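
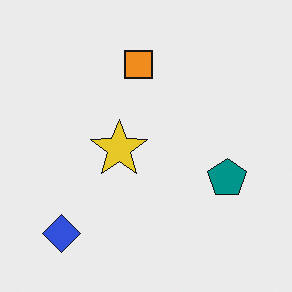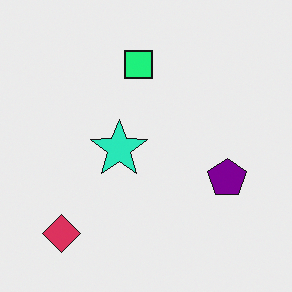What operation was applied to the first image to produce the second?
Hue-shifted through roughly a third of the color wheel.

Every shape's color has rotated by the same amount around the hue wheel — a uniform hue shift.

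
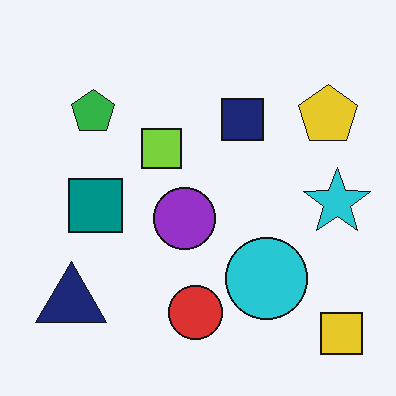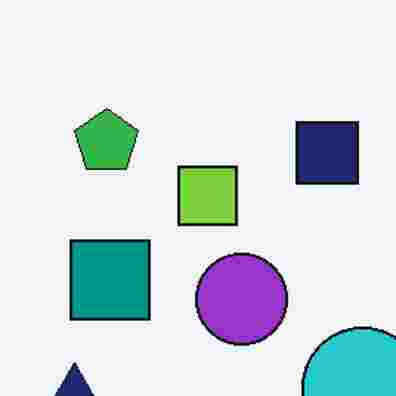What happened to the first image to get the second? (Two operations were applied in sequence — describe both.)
The second image is the first cropped slightly and scaled back up, then heavily JPEG-compressed with obvious blocking artifacts.

The visible shapes are larger and the field of view is narrower; shapes near the original edges may be partly or wholly outside the frame — a crop-and-rescale. Blocky 8×8 compression artifacts appear around shape edges and the flat background shows ringing — characteristic JPEG degradation.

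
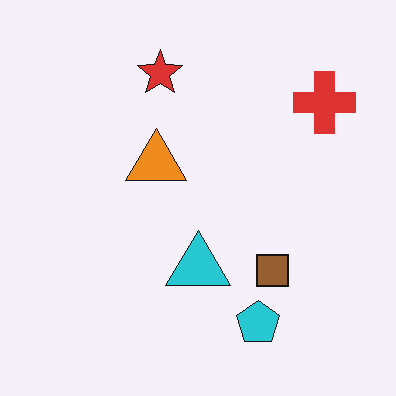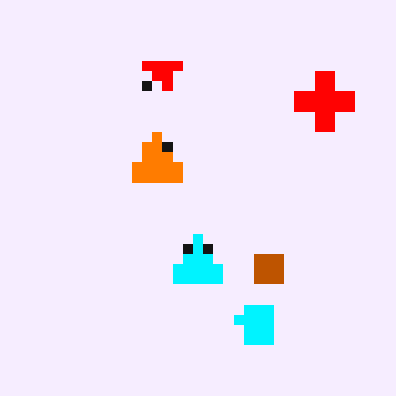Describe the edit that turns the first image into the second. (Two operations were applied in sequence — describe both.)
It was heavily pixelated into large blocks, then heavily oversaturated.

Shapes are reduced to large square blocks; fine edges and outlines are lost — a downscale-then-upscale (mosaic) effect. All colors are more vivid — a global saturation change.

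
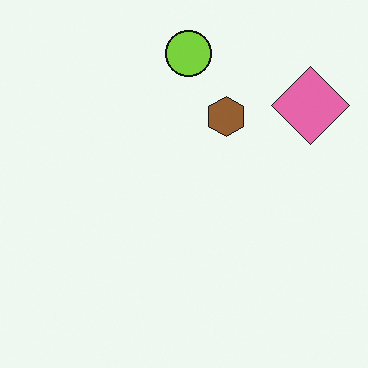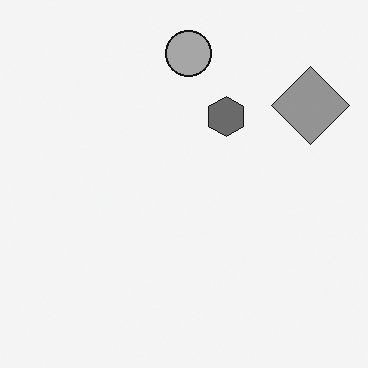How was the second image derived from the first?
The image was converted to grayscale.

All color is removed — every shape is now a shade of grey.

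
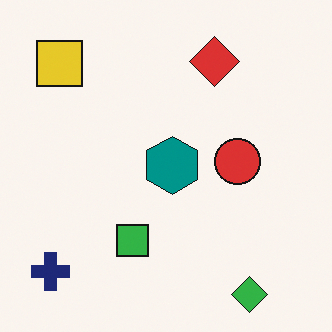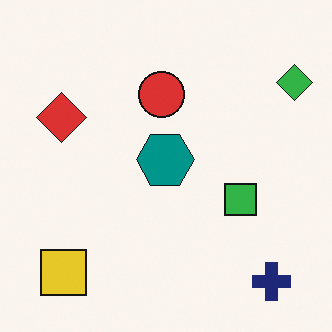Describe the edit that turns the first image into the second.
The second image is the first rotated 90° counter-clockwise.

The navy cross sits in the bottom-left of the first image and the bottom-right of the second — consistent with a whole-image 90° counter-clockwise rotation.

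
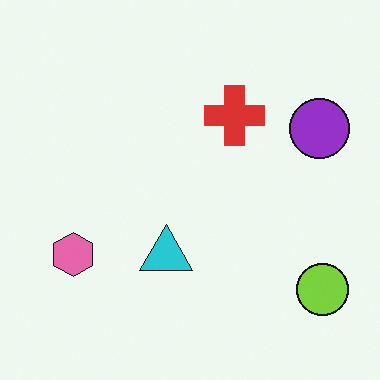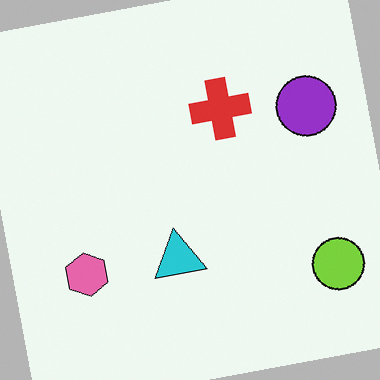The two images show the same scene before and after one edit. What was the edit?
The second image is the first rotated counter-clockwise by a slight angle.

Every shape is tilted by the same angle and the image corners show triangular fill wedges — a whole-image rotation by a non-right angle.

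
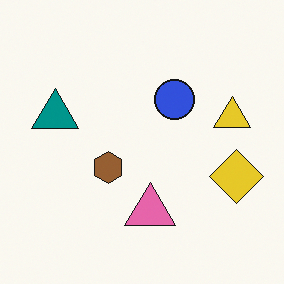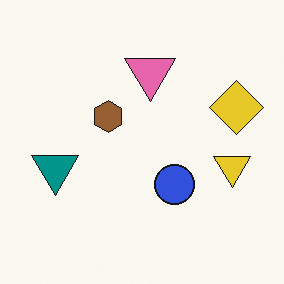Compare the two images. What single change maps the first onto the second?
Flipped vertically (top ↔ bottom).

The pink triangle is in the bottom of the first image and the top of the second — shapes on opposite sides of the horizontal midline have swapped in a mirror flip.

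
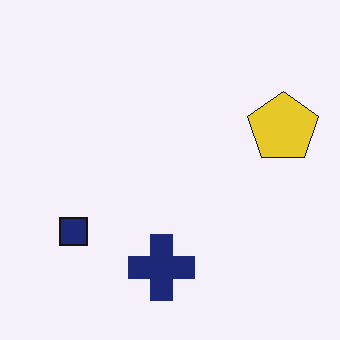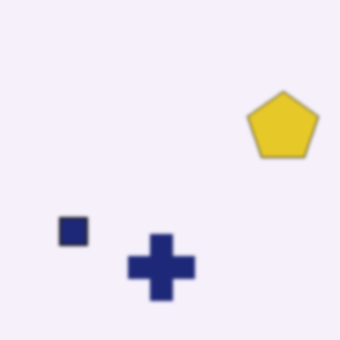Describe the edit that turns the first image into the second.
The image was lightly blurred.

Shape edges and outlines are uniformly softened across the whole image.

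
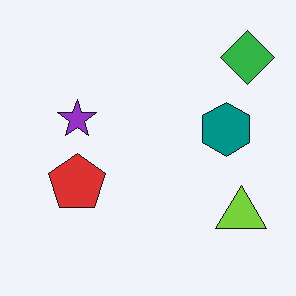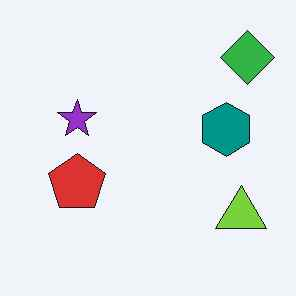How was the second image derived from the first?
Given moderate JPEG compression.

Blocky 8×8 compression artifacts appear around shape edges and the flat background shows ringing — characteristic JPEG degradation.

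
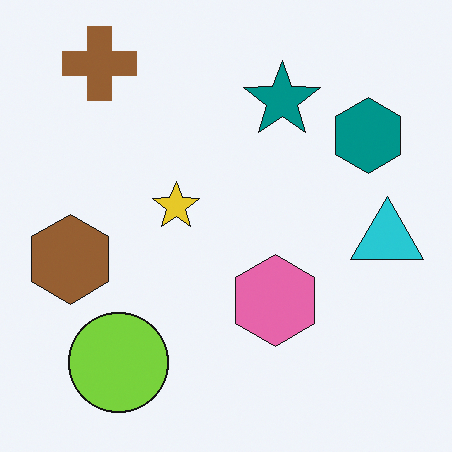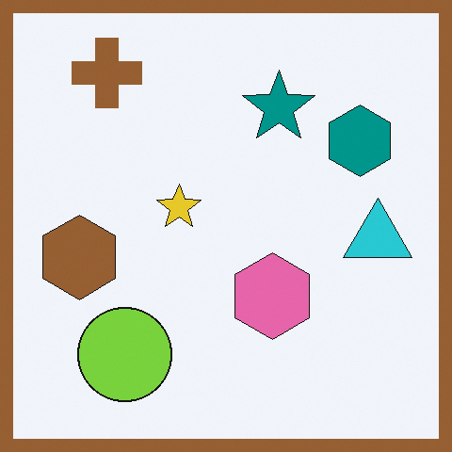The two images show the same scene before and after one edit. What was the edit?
Framed with a brown border.

A solid brown frame runs around the edge of the second image, with the content slightly shrunk inside it.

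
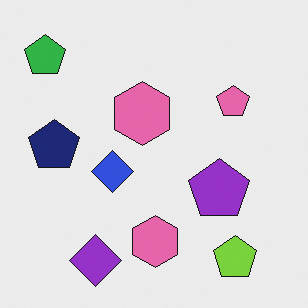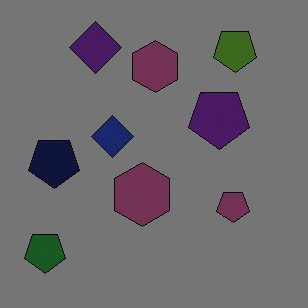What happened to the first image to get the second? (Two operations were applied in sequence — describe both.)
Noticeably darkened, then flipped vertically (top ↔ bottom).

Every pixel — background and shapes alike — is uniformly darkened. The purple diamond is in the bottom-left of the first image and the top-left of the second — shapes on opposite sides of the horizontal midline have swapped in a mirror flip.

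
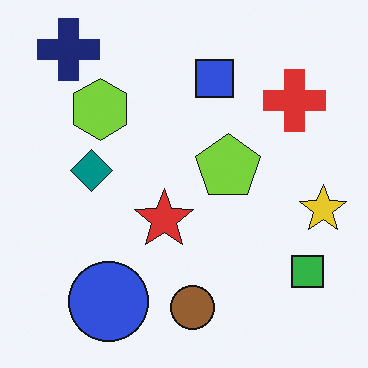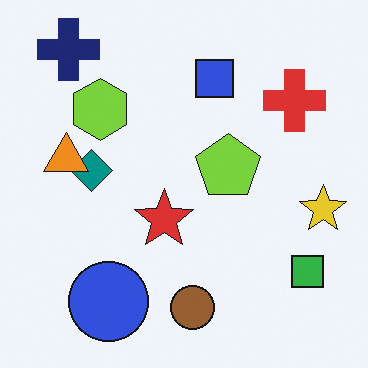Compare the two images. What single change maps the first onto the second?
The transformation is: overlaid with an additional orange triangle.

An orange triangle appears in the second image that is absent from the first.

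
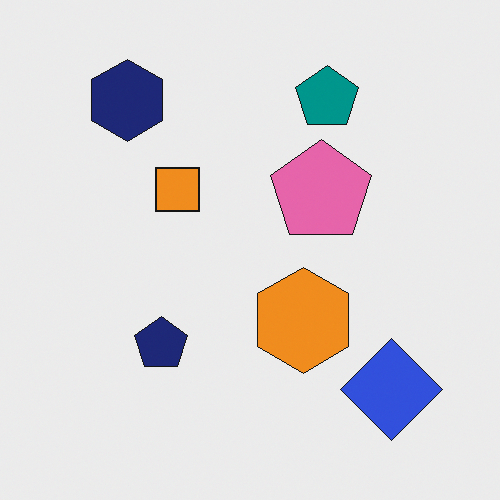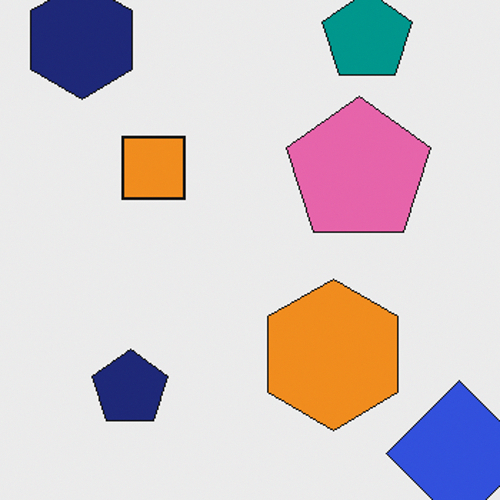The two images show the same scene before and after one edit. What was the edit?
The second image is the first cropped to a modestly smaller region and rescaled.

The visible shapes are larger and the field of view is narrower; shapes near the original edges may be partly or wholly outside the frame — a crop-and-rescale.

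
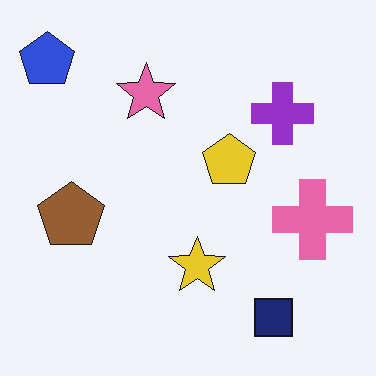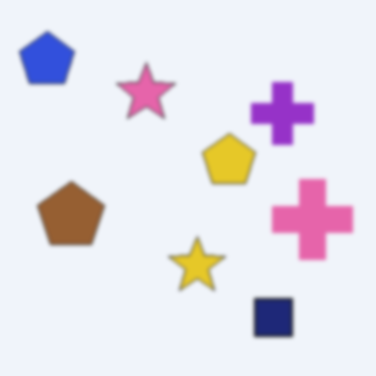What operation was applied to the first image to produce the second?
The second image is the first lightly blurred.

Shape edges and outlines are uniformly softened across the whole image.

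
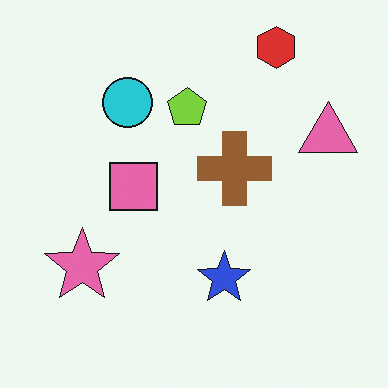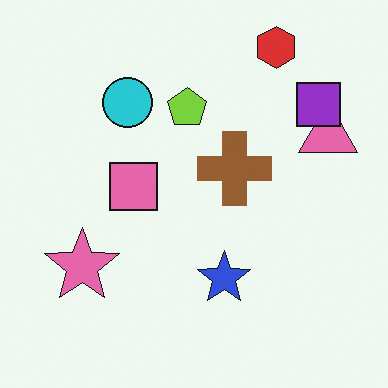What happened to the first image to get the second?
Overlaid with an additional purple square.

A purple square appears in the second image that is absent from the first.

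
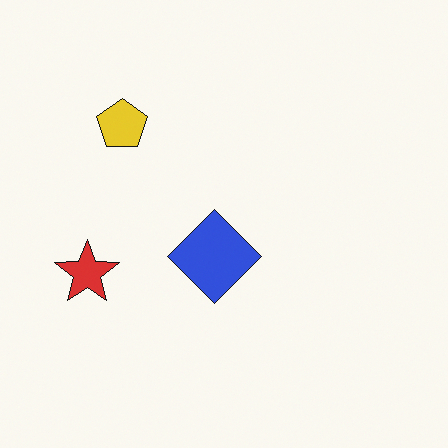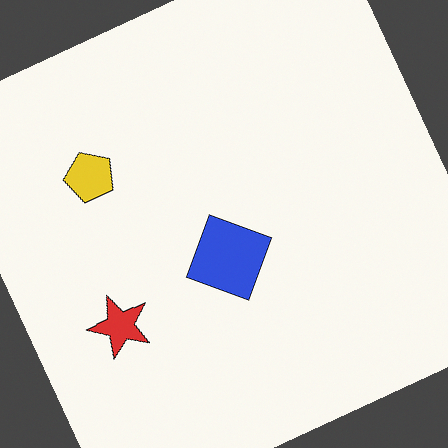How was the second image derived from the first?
This is the original image rotated counter-clockwise by a clearly visible amount.

Every shape is tilted by the same angle and the image corners show triangular fill wedges — a whole-image rotation by a non-right angle.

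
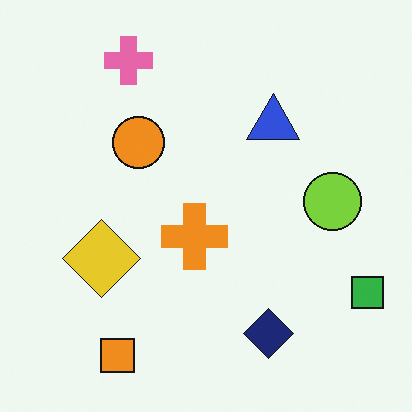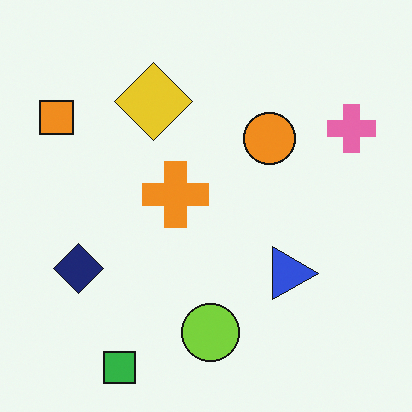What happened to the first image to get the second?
The second image is the first rotated 90° clockwise.

The green square sits in the bottom-right of the first image and the bottom-left of the second — consistent with a whole-image 90° clockwise rotation.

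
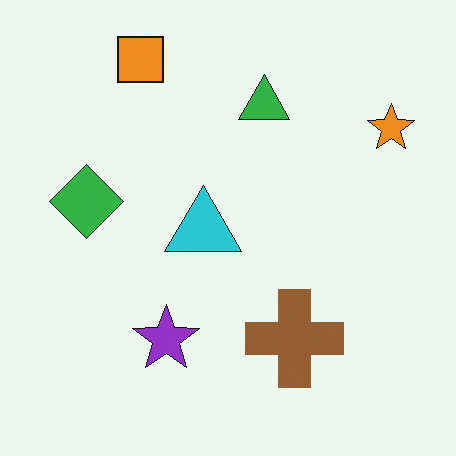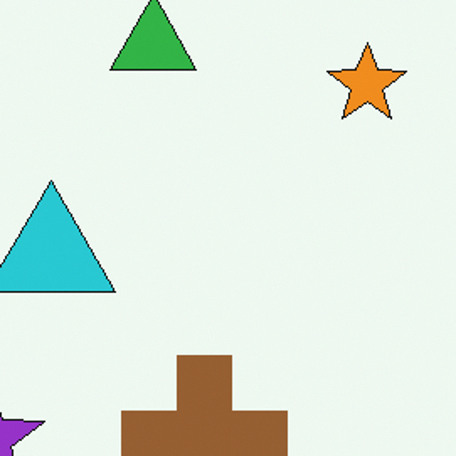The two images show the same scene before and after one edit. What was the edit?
The second image is the first cropped tightly and scaled back up.

The visible shapes are larger and the field of view is narrower; shapes near the original edges may be partly or wholly outside the frame — a crop-and-rescale.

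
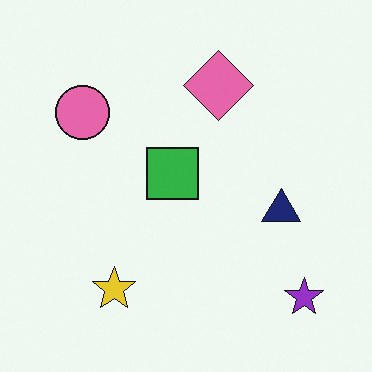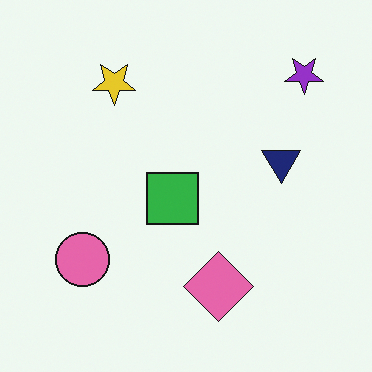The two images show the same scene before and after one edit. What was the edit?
The image was flipped vertically (top ↔ bottom).

The purple star is in the bottom-right of the first image and the top-right of the second — shapes on opposite sides of the horizontal midline have swapped in a mirror flip.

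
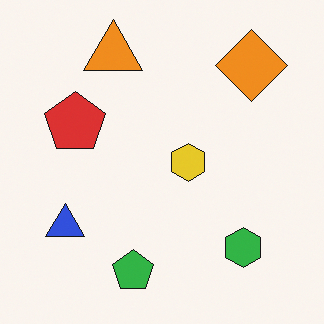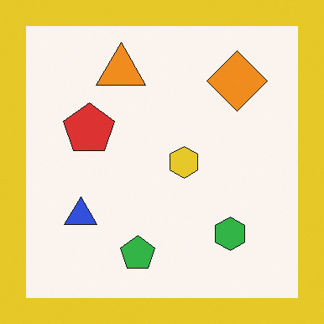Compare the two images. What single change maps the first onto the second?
The image was framed with a yellow border.

A solid yellow frame runs around the edge of the second image, with the content slightly shrunk inside it.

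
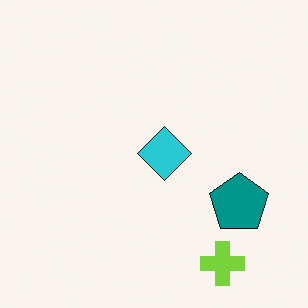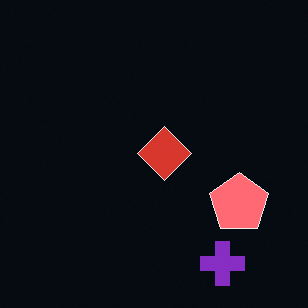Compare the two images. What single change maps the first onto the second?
The second image is the first color-inverted (negative).

The light background has become dark and every shape's color is its complement — a photographic negative.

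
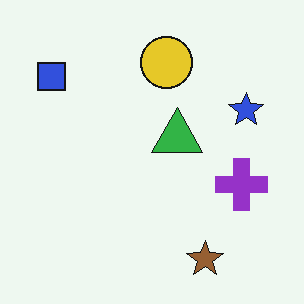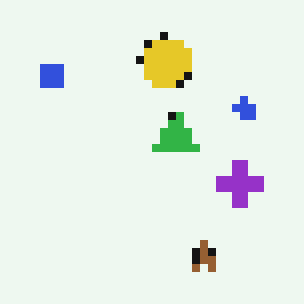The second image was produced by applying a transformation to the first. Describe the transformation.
This is the original image moderately pixelated.

Shapes are reduced to large square blocks; fine edges and outlines are lost — a downscale-then-upscale (mosaic) effect.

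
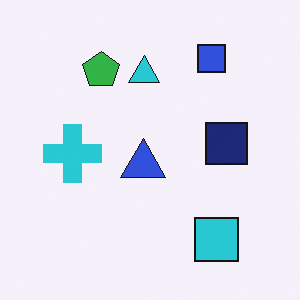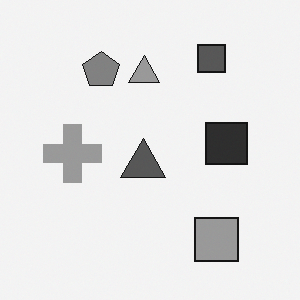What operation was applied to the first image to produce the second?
Converted to grayscale.

All color is removed — every shape is now a shade of grey.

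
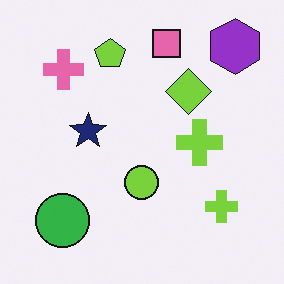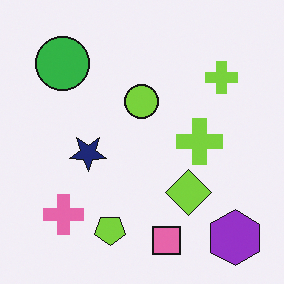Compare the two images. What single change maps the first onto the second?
This is the original image flipped vertically (top ↔ bottom).

The pink square is in the top of the first image and the bottom of the second — shapes on opposite sides of the horizontal midline have swapped in a mirror flip.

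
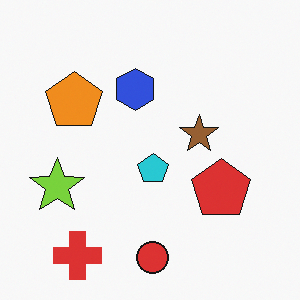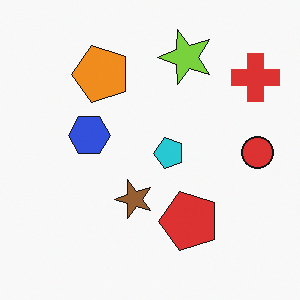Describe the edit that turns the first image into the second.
Transposed (reflected across the top-left ↔ bottom-right diagonal).

Shapes have swapped their row and column positions — what was in the top-right is now in the bottom-left — a diagonal reflection.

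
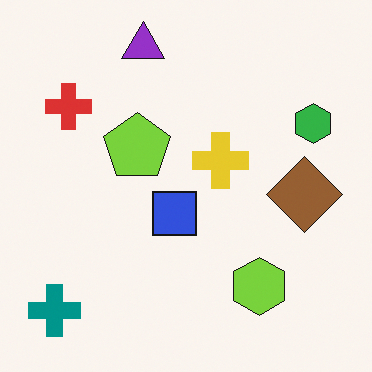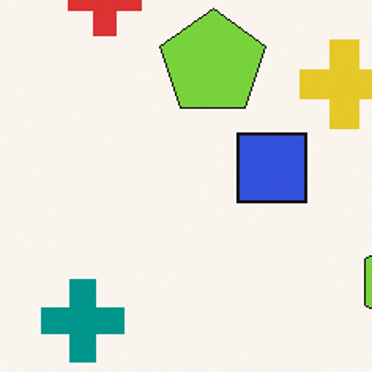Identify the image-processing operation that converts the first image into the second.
This is the original image cropped to a modestly smaller region and rescaled.

The visible shapes are larger and the field of view is narrower; shapes near the original edges may be partly or wholly outside the frame — a crop-and-rescale.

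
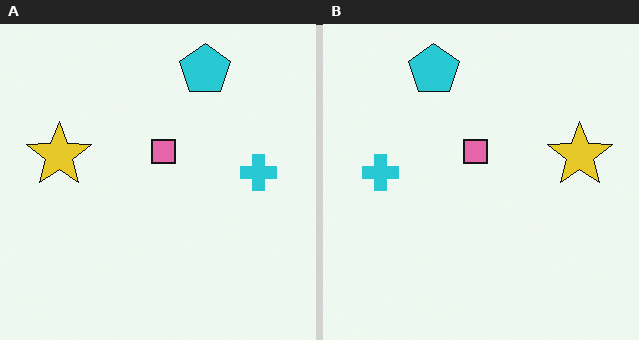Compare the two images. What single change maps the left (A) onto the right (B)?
The transformation is: flipped horizontally (left ↔ right).

The cyan cross is in the right of the left (A) image and the left of the right (B) — shapes on opposite sides of the vertical midline have swapped in a mirror flip.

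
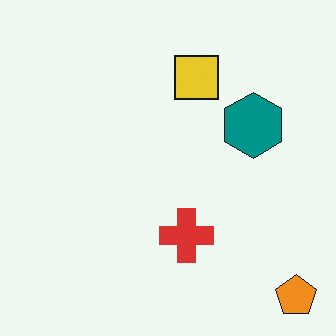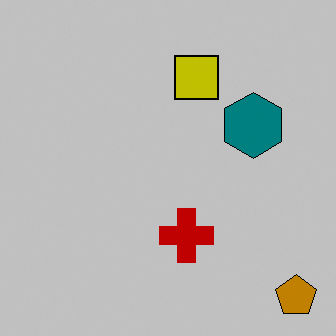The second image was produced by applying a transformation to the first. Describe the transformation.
It was aggressively posterized.

Each flat color has snapped to a coarser quantized level — most visibly, the near-white background has dropped to a flat grey.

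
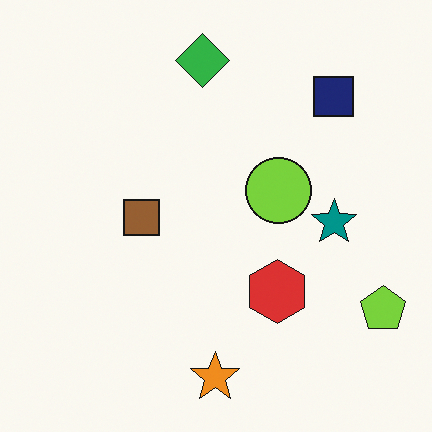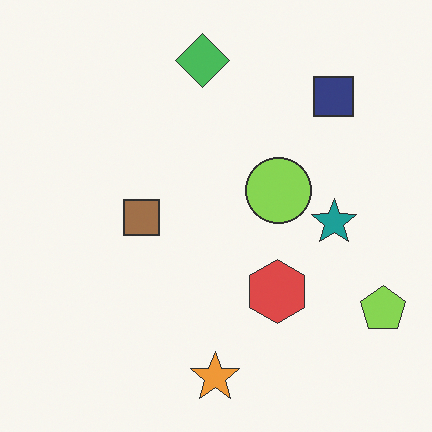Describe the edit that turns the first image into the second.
The transformation is: given slightly reduced contrast.

Tones are pushed toward mid-grey across the whole image — a global contrast change.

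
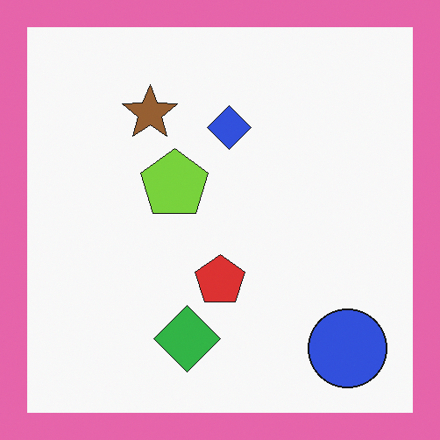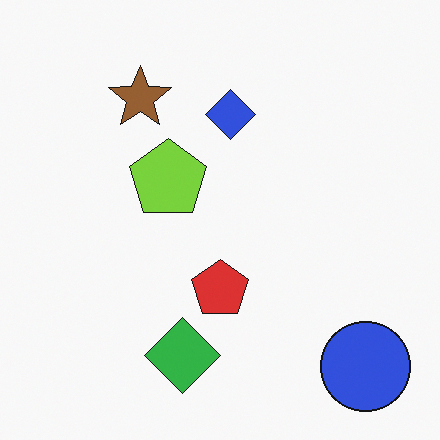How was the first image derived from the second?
This is the original image framed with a pink border.

A solid pink frame runs around the edge of the first image, with the content slightly shrunk inside it.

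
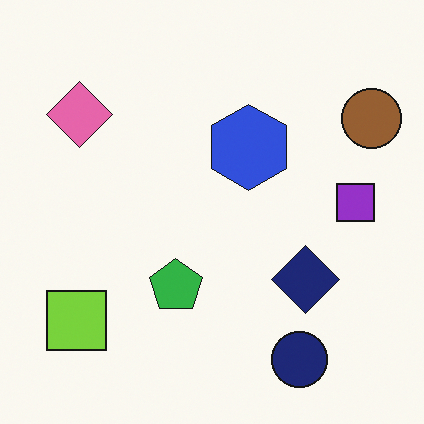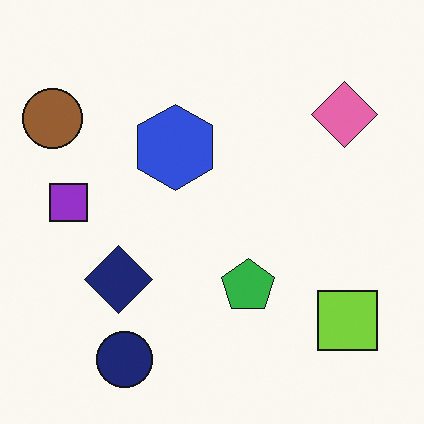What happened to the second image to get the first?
The image was flipped horizontally (left ↔ right).

The brown circle is in the top-left of the second image and the top-right of the first — shapes on opposite sides of the vertical midline have swapped in a mirror flip.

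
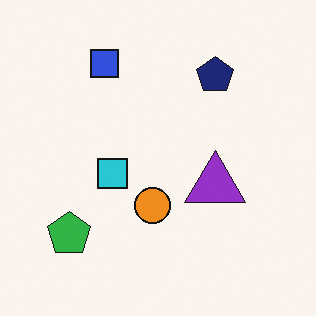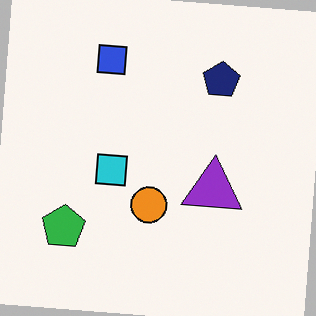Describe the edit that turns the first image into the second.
This is the original image rotated clockwise by a slight angle.

Every shape is tilted by the same angle and the image corners show triangular fill wedges — a whole-image rotation by a non-right angle.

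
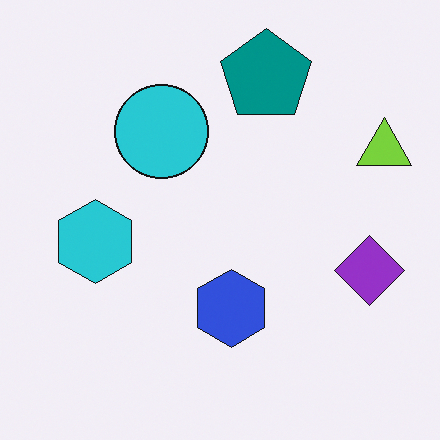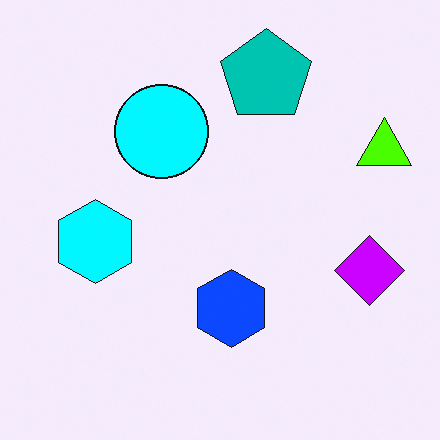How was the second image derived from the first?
Made much more vivid (saturation change).

All colors are more vivid — a global saturation change.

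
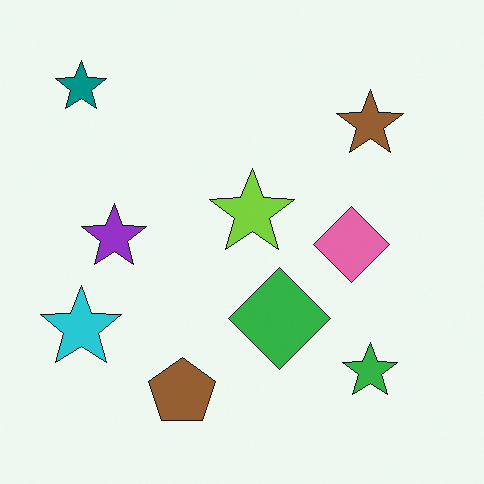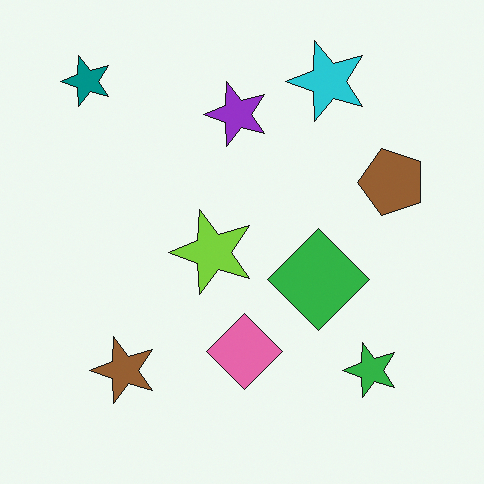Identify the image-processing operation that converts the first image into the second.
The second image is the first transposed (reflected across the top-left ↔ bottom-right diagonal).

Shapes have swapped their row and column positions — what was in the top-right is now in the bottom-left — a diagonal reflection.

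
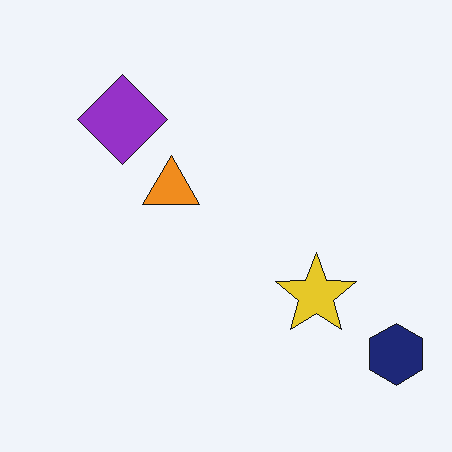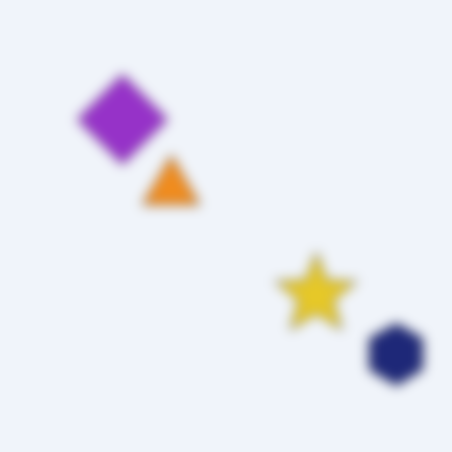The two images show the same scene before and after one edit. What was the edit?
The transformation is: heavily blurred.

Shape edges and outlines are uniformly softened across the whole image.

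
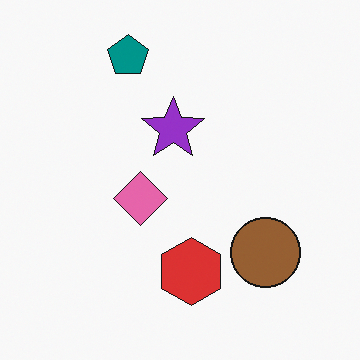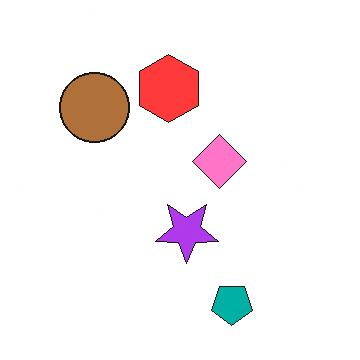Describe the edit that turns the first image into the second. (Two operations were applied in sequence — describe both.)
The transformation is: rotated 180°, then slightly brightened.

The teal pentagon sits in the top of the first image and the bottom of the second — consistent with a whole-image 180° rotation. Every pixel — background and shapes alike — is uniformly brightened.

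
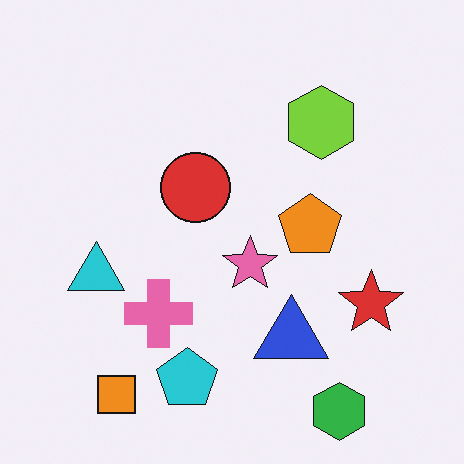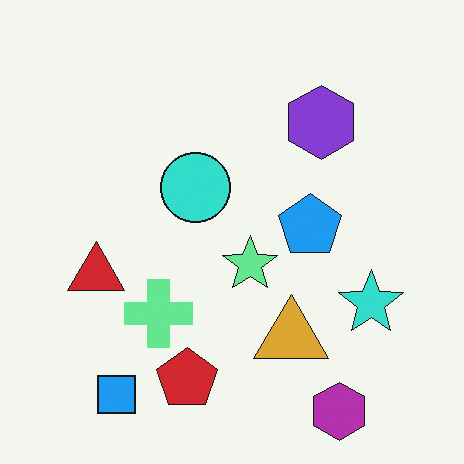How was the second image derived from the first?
This is the original image hue-shifted through roughly half the color wheel.

Every shape's color has rotated by the same amount around the hue wheel — a uniform hue shift.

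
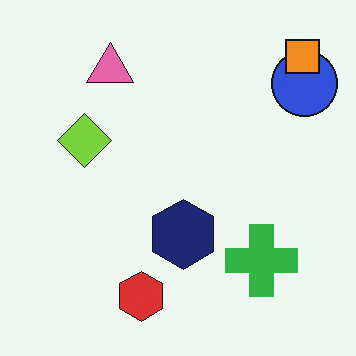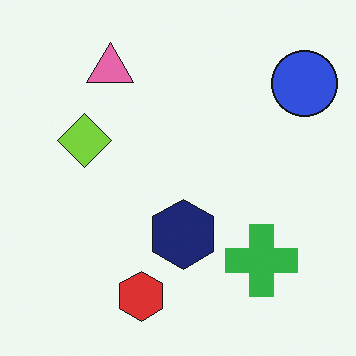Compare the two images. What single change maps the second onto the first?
It was overlaid with an additional orange square.

An orange square appears in the first image that is absent from the second.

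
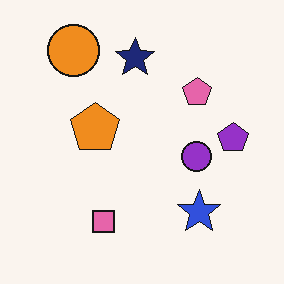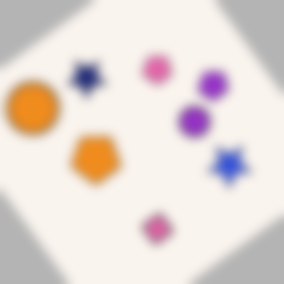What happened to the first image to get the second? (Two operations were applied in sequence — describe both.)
Rotated counter-clockwise by a large amount — several tens of degrees, then strongly gaussian-blurred.

Every shape is tilted by the same angle and the image corners show triangular fill wedges — a whole-image rotation by a non-right angle. Shape edges and outlines are uniformly softened across the whole image.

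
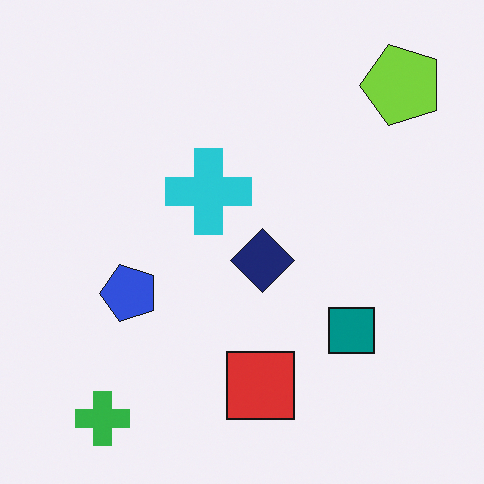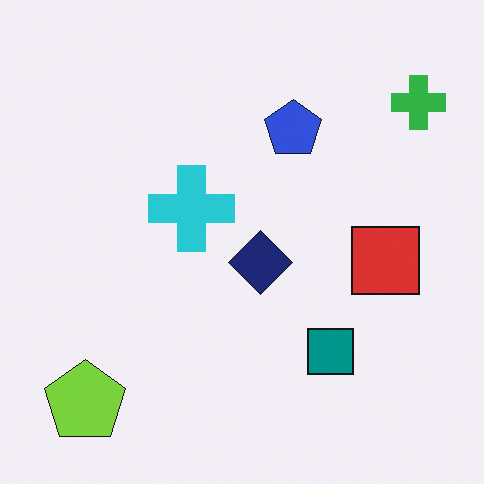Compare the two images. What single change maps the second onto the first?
It was transposed (reflected across the top-left ↔ bottom-right diagonal).

Shapes have swapped their row and column positions — what was in the top-right is now in the bottom-left — a diagonal reflection.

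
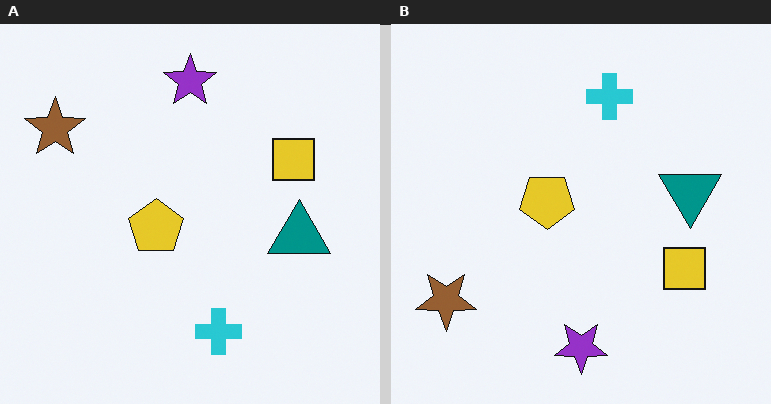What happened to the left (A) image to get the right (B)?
This is the original image flipped vertically (top ↔ bottom).

The purple star is in the top of the left (A) image and the bottom of the right (B) — shapes on opposite sides of the horizontal midline have swapped in a mirror flip.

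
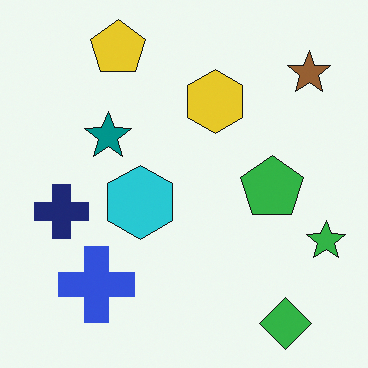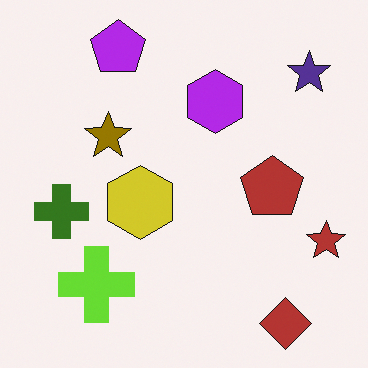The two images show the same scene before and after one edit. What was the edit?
The image was hue-shifted by a large amount.

Every shape's color has rotated by the same amount around the hue wheel — a uniform hue shift.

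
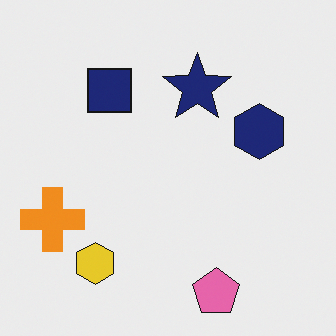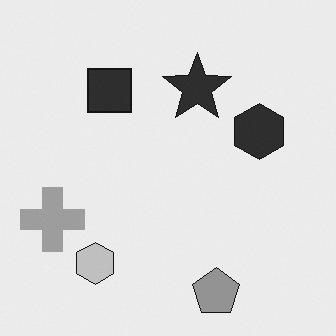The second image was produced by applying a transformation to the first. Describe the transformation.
It was converted to grayscale.

All color is removed — every shape is now a shade of grey.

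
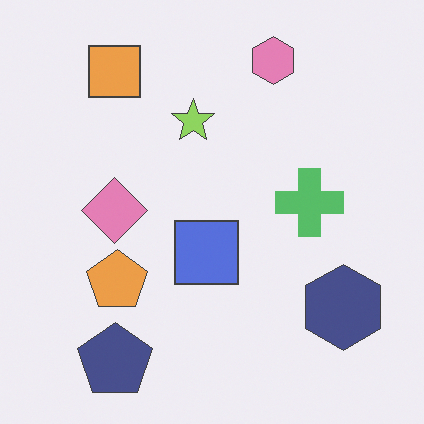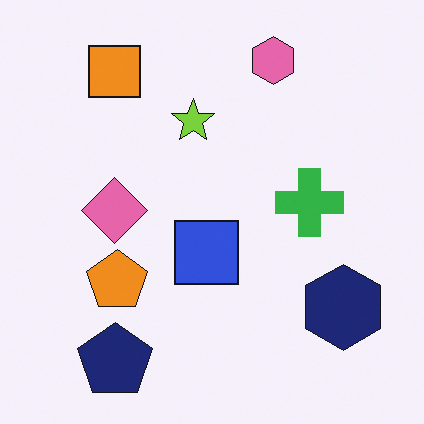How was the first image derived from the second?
The transformation is: given slightly reduced contrast.

Tones are pushed toward mid-grey across the whole image — a global contrast change.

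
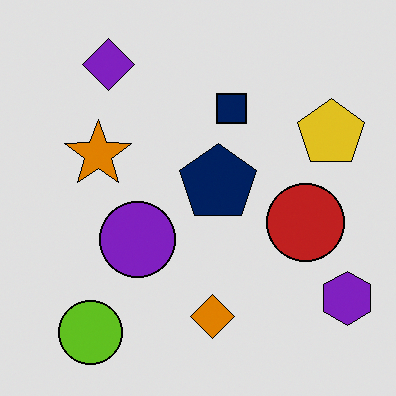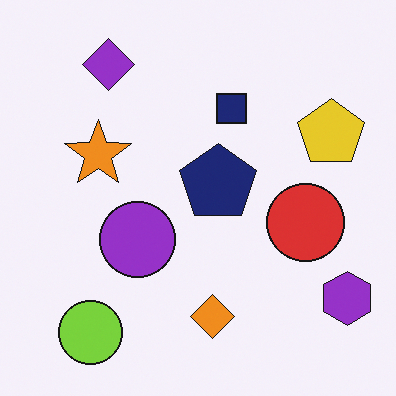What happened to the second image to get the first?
The transformation is: posterized to a reduced palette.

Each flat color has snapped to a coarser quantized level — most visibly, the near-white background has dropped to a flat grey.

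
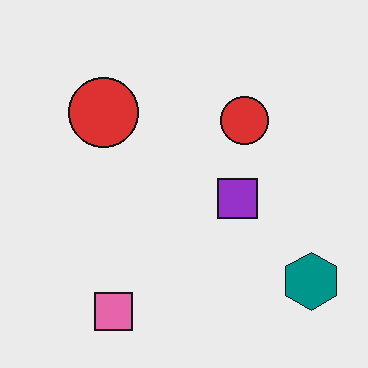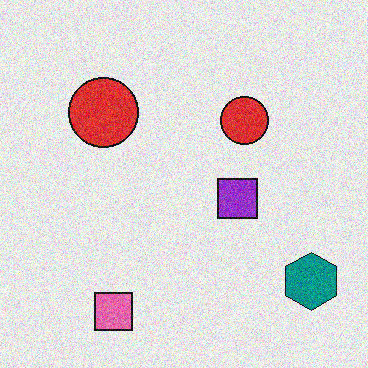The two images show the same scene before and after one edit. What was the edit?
The image was degraded with moderate additive noise.

Random speckle covers the whole image, including the flat background.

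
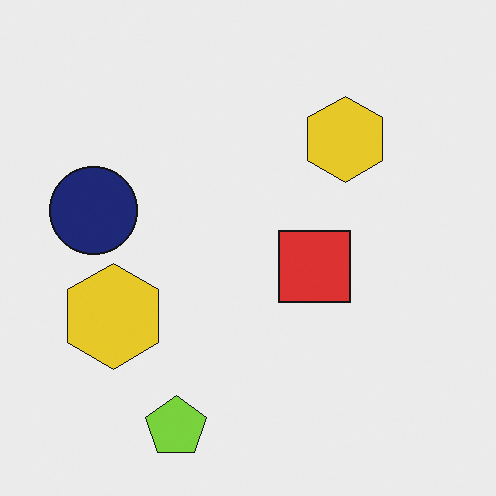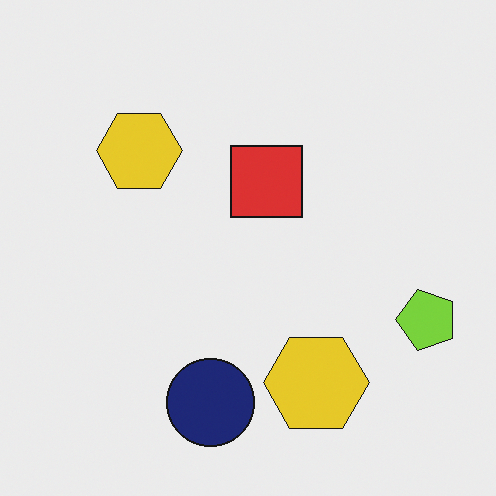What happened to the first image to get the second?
The transformation is: rotated 90° counter-clockwise.

The lime pentagon sits in the bottom of the first image and the right of the second — consistent with a whole-image 90° counter-clockwise rotation.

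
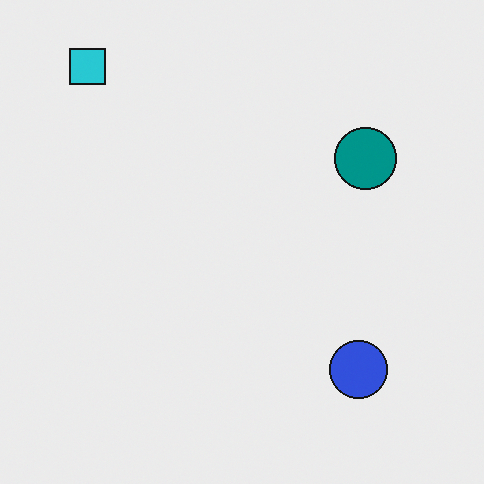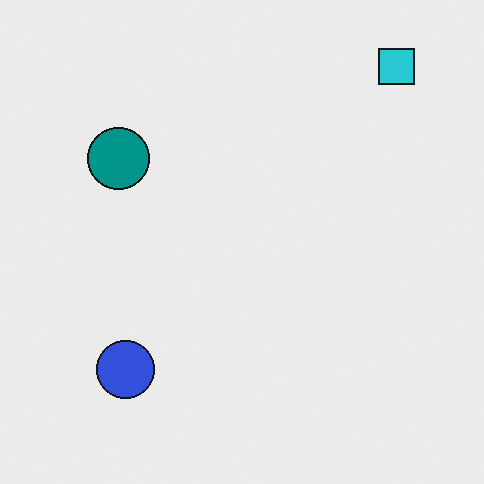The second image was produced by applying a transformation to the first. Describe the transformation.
The image was flipped horizontally (left ↔ right).

The cyan square is in the top-left of the first image and the top-right of the second — shapes on opposite sides of the vertical midline have swapped in a mirror flip.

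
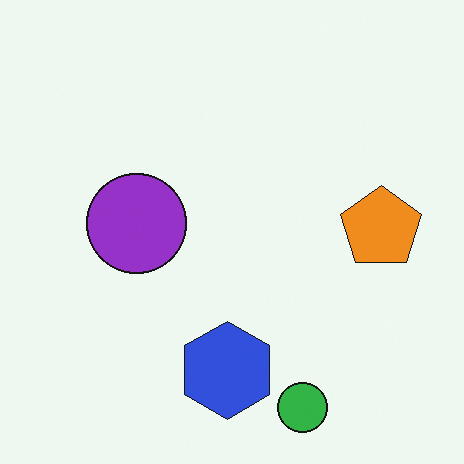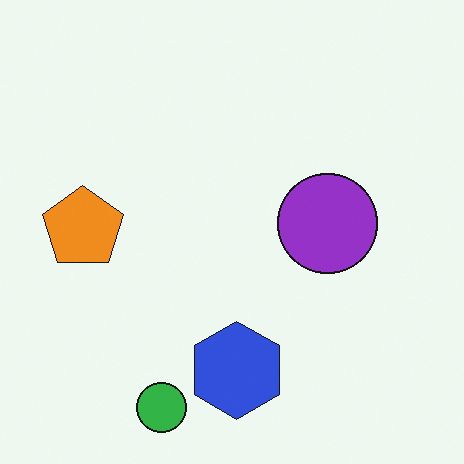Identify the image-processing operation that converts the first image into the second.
It was flipped horizontally (left ↔ right).

The orange pentagon is in the right of the first image and the left of the second — shapes on opposite sides of the vertical midline have swapped in a mirror flip.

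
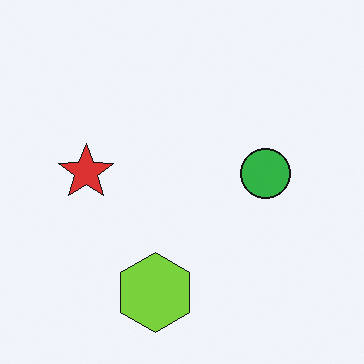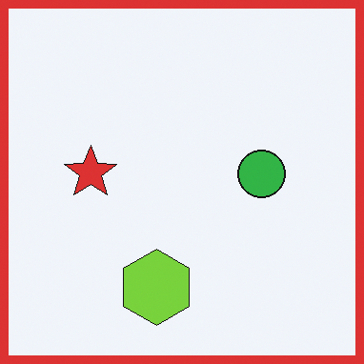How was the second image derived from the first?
Framed with a red border.

A solid red frame runs around the edge of the second image, with the content slightly shrunk inside it.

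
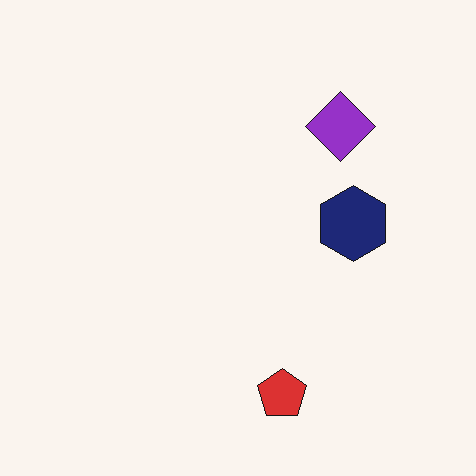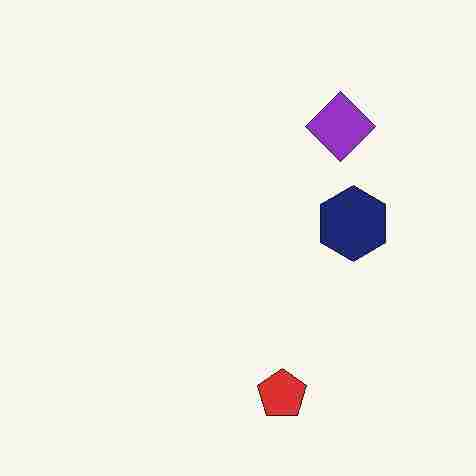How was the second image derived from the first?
The transformation is: degraded with heavy JPEG compression.

Blocky 8×8 compression artifacts appear around shape edges and the flat background shows ringing — characteristic JPEG degradation.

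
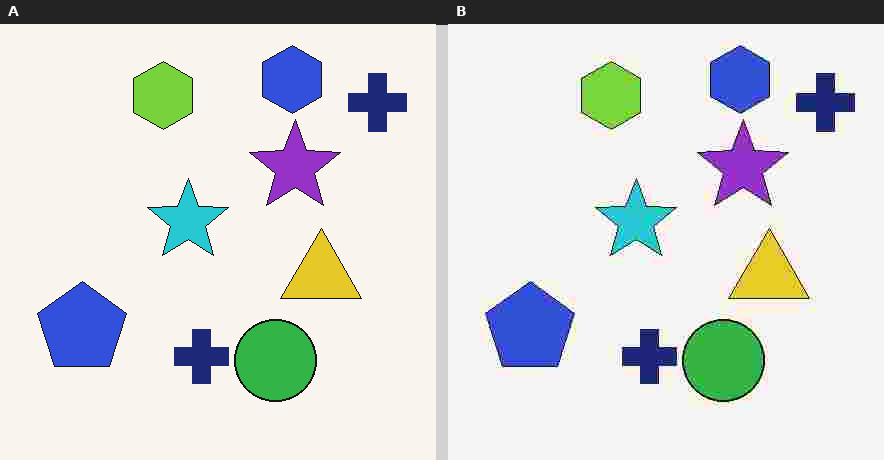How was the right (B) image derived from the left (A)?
Heavily JPEG-compressed with obvious blocking artifacts.

Blocky 8×8 compression artifacts appear around shape edges and the flat background shows ringing — characteristic JPEG degradation.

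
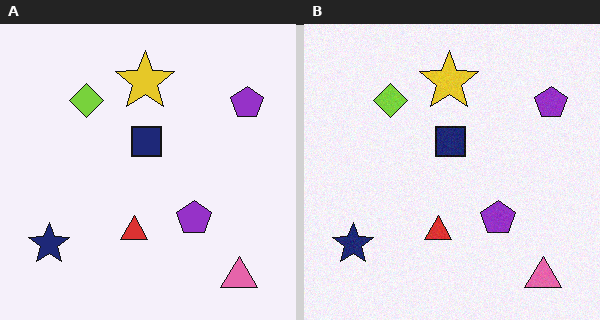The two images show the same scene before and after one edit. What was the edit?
The right (B) image is the left (A) degraded with subtle gaussian noise.

Random speckle covers the whole image, including the flat background.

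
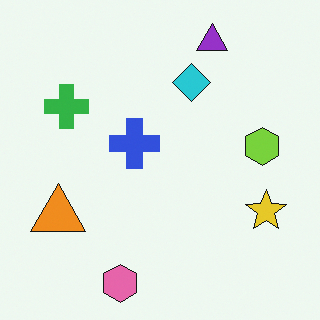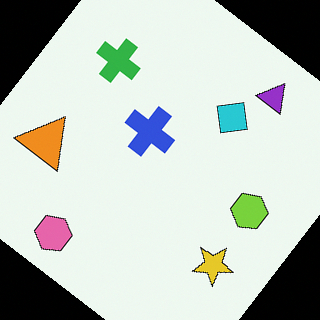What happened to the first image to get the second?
Rotated clockwise by a large amount — several tens of degrees.

Every shape is tilted by the same angle and the image corners show triangular fill wedges — a whole-image rotation by a non-right angle.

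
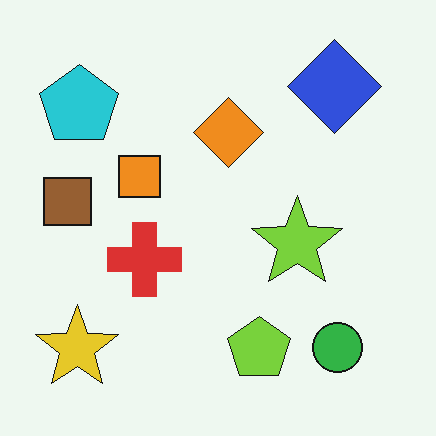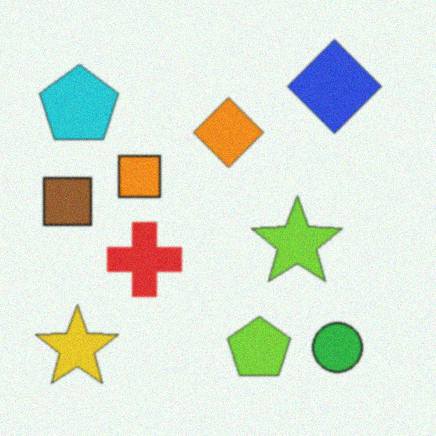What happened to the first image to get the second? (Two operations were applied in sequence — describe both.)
This is the original image slightly softened, then degraded with a light layer of grain.

Shape edges and outlines are uniformly softened across the whole image. Random speckle covers the whole image, including the flat background.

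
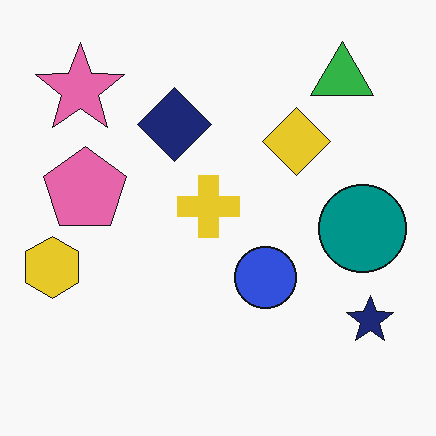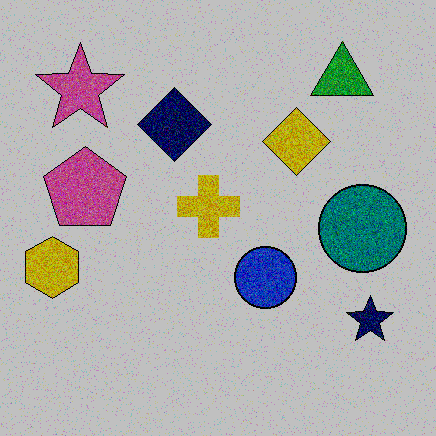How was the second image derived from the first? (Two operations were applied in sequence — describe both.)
It was degraded with moderate additive noise, then aggressively posterized.

Random speckle covers the whole image, including the flat background. Each flat color has snapped to a coarser quantized level — most visibly, the near-white background has dropped to a flat grey.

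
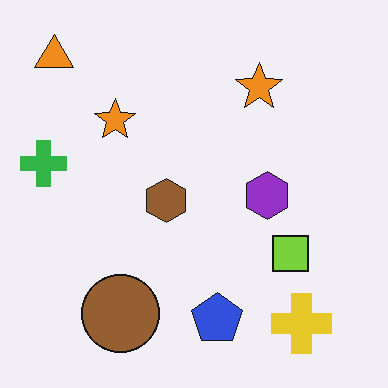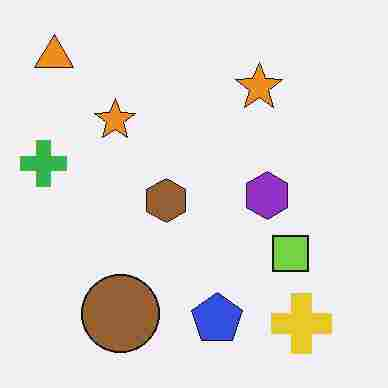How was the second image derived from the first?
The second image is the first degraded with heavy JPEG compression.

Blocky 8×8 compression artifacts appear around shape edges and the flat background shows ringing — characteristic JPEG degradation.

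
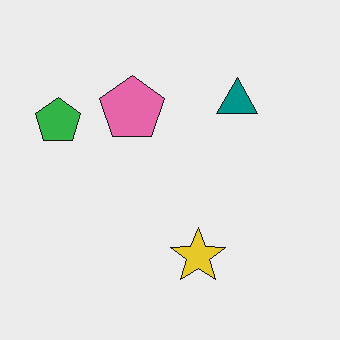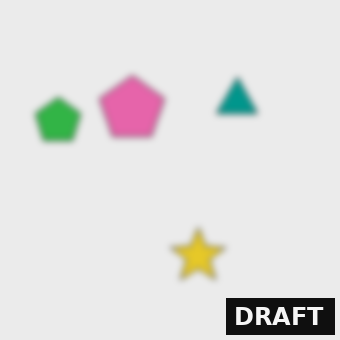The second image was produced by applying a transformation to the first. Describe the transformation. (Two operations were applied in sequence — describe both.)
Moderately blurred, then watermarked with the text "DRAFT" in the lower-right corner.

Shape edges and outlines are uniformly softened across the whole image. A dark label reading "DRAFT" appears in the lower-right corner.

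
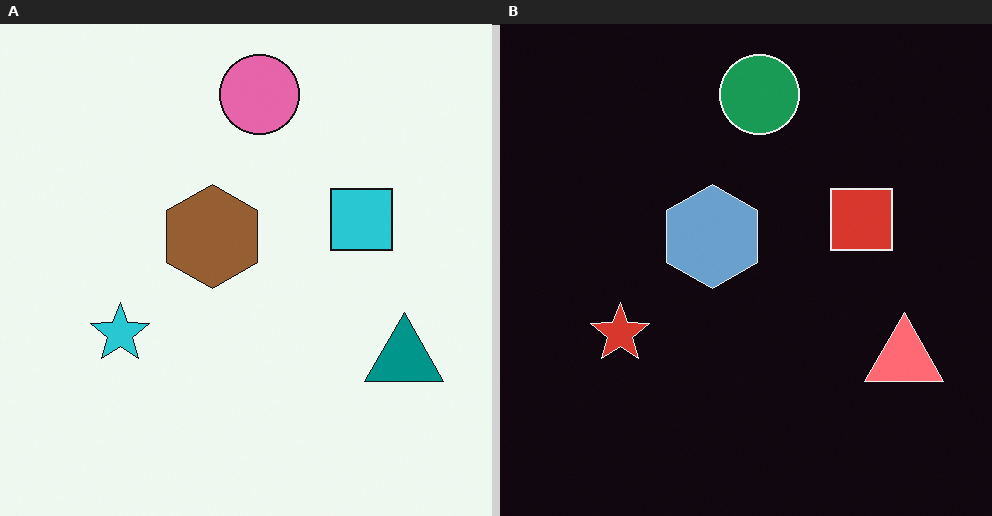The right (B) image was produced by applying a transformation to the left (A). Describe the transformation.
It was color-inverted (negative).

The light background has become dark and every shape's color is its complement — a photographic negative.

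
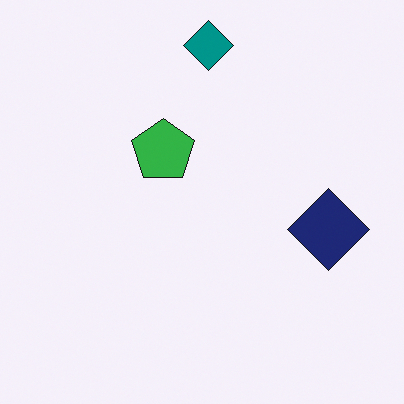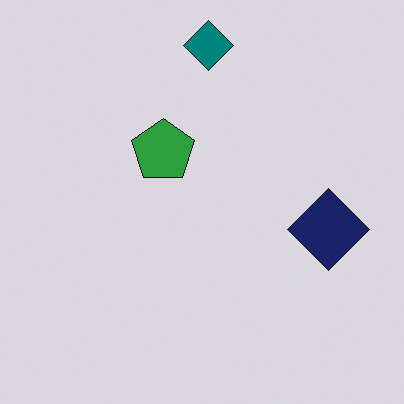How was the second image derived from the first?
This is the original image darkened a little.

Every pixel — background and shapes alike — is uniformly darkened.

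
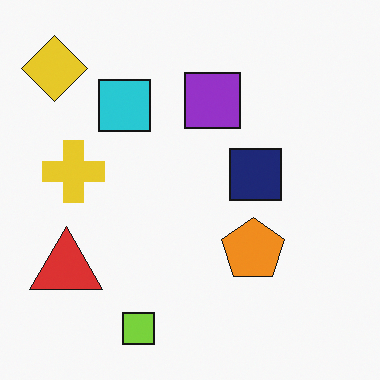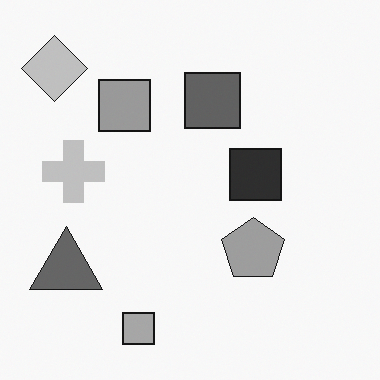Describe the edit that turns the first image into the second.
The second image is the first converted to grayscale.

All color is removed — every shape is now a shade of grey.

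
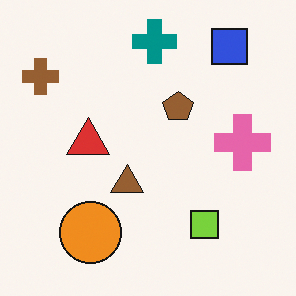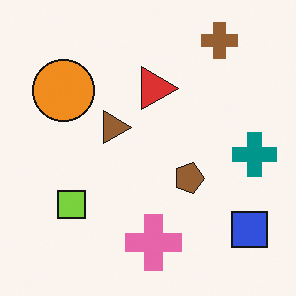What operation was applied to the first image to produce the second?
This is the original image rotated 90° clockwise.

The blue square sits in the top-right of the first image and the bottom-right of the second — consistent with a whole-image 90° clockwise rotation.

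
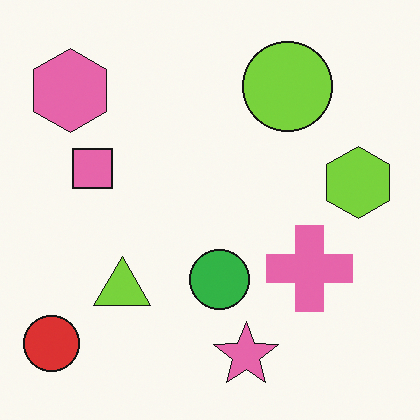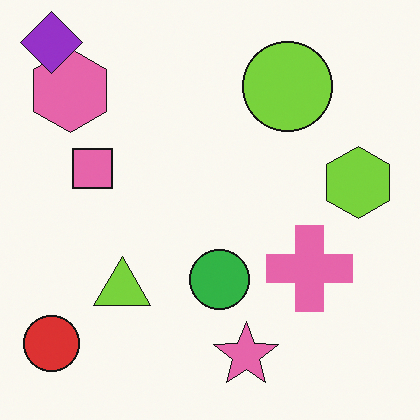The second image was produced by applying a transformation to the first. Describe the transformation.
It was overlaid with an additional purple diamond.

A purple diamond appears in the second image that is absent from the first.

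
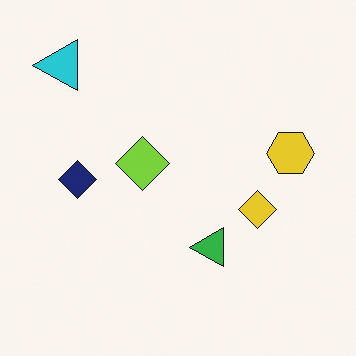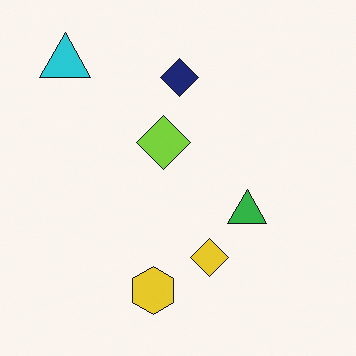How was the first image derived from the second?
The transformation is: transposed (reflected across the top-left ↔ bottom-right diagonal).

Shapes have swapped their row and column positions — what was in the top-right is now in the bottom-left — a diagonal reflection.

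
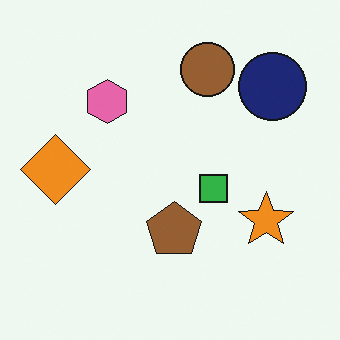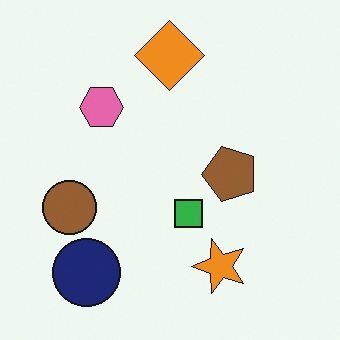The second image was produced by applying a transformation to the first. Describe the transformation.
The image was transposed (reflected across the top-left ↔ bottom-right diagonal).

Shapes have swapped their row and column positions — what was in the top-right is now in the bottom-left — a diagonal reflection.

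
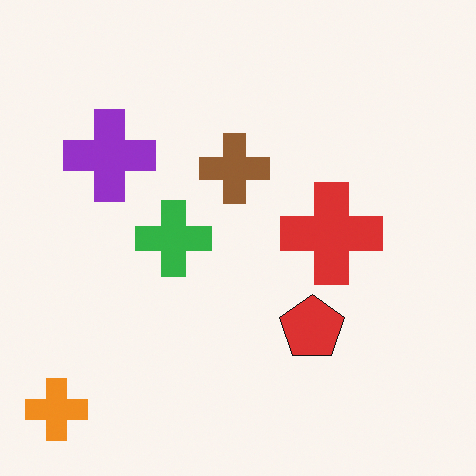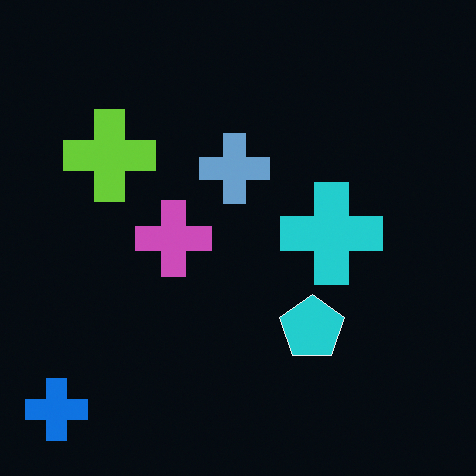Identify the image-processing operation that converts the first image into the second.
The image was color-inverted (negative).

The light background has become dark and every shape's color is its complement — a photographic negative.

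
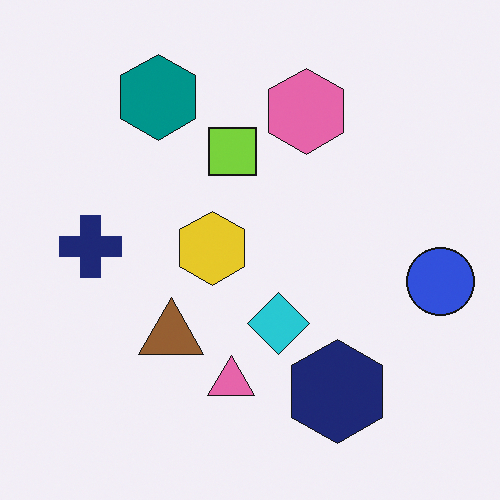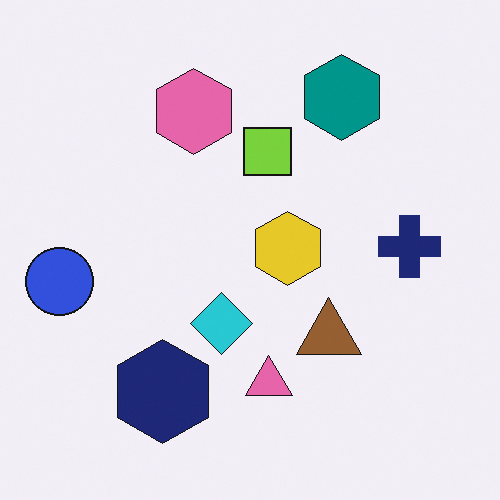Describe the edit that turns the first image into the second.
Flipped horizontally (left ↔ right).

The blue circle is in the right of the first image and the left of the second — shapes on opposite sides of the vertical midline have swapped in a mirror flip.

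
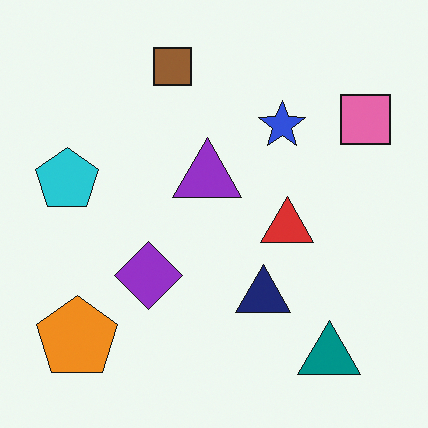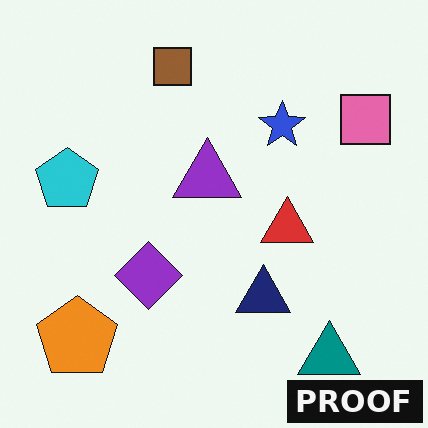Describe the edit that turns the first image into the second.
Watermarked with the text "PROOF" in the lower-right corner.

A dark label reading "PROOF" appears in the lower-right corner.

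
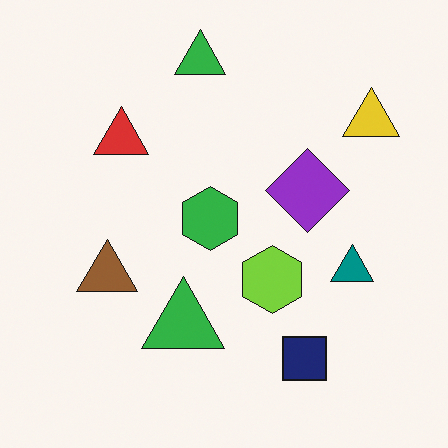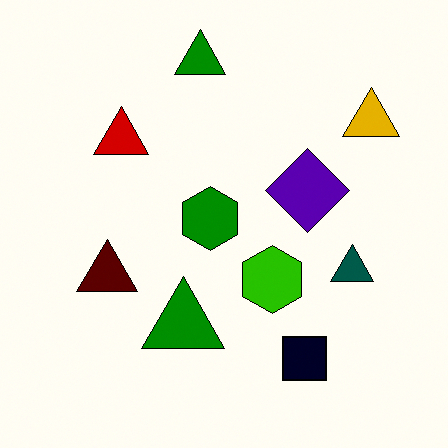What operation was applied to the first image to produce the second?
The second image is the first boosted in contrast.

Tones are pushed away from mid-grey across the whole image — a global contrast change.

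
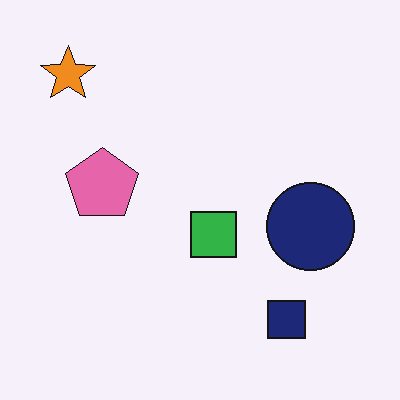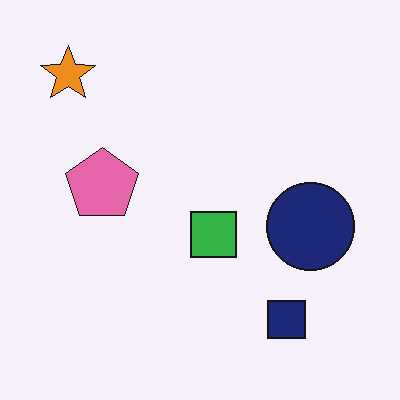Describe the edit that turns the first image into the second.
The second image is the first given moderate JPEG compression.

Blocky 8×8 compression artifacts appear around shape edges and the flat background shows ringing — characteristic JPEG degradation.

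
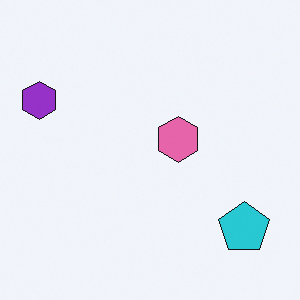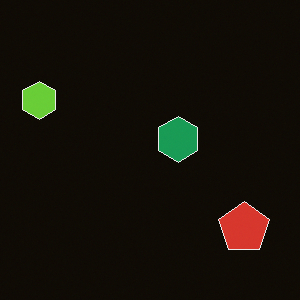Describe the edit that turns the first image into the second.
The transformation is: color-inverted (negative).

The light background has become dark and every shape's color is its complement — a photographic negative.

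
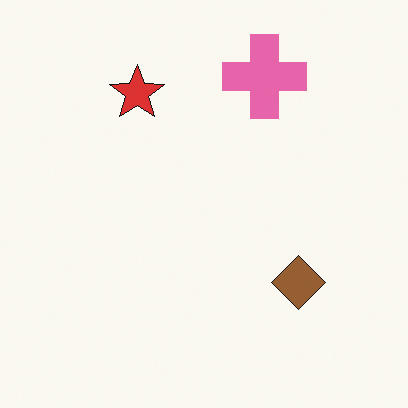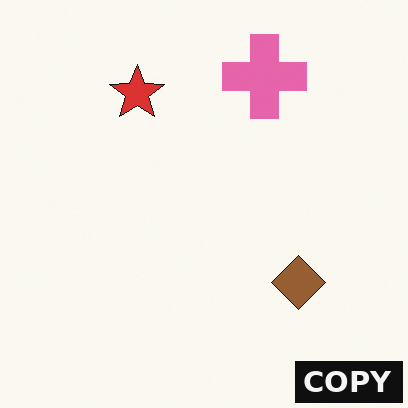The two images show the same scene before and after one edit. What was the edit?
The second image is the first watermarked with the text "COPY" in the lower-right corner.

A dark label reading "COPY" appears in the lower-right corner.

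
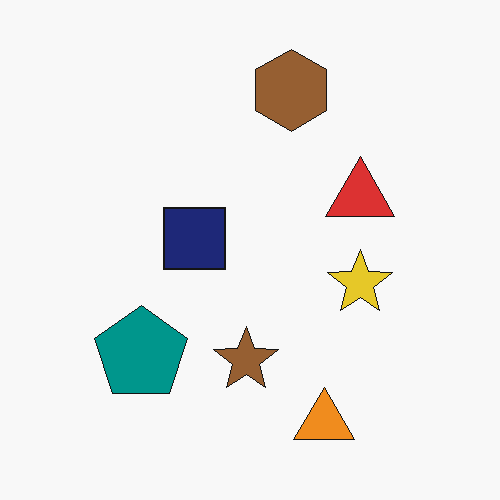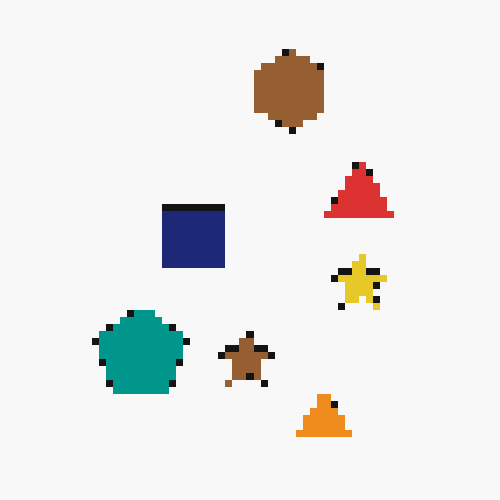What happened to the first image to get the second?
The image was moderately pixelated.

Shapes are reduced to large square blocks; fine edges and outlines are lost — a downscale-then-upscale (mosaic) effect.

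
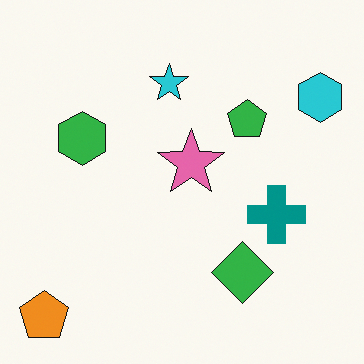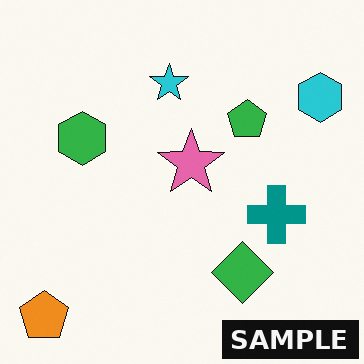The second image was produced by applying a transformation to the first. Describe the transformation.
The second image is the first watermarked with the text "SAMPLE" in the lower-right corner.

A dark label reading "SAMPLE" appears in the lower-right corner.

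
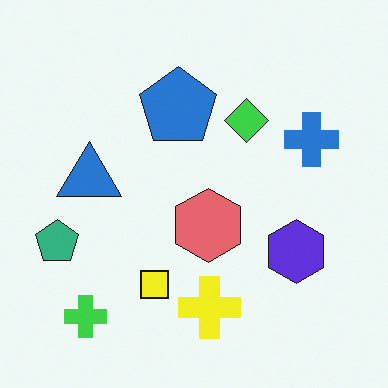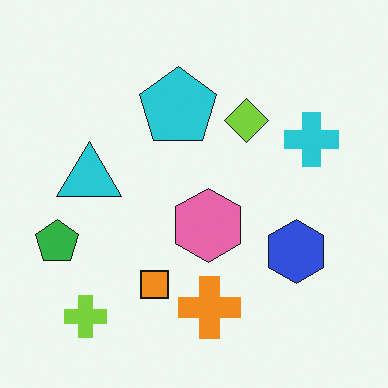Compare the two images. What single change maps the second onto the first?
It was hue-shifted by a small amount.

Every shape's color has rotated by the same amount around the hue wheel — a uniform hue shift.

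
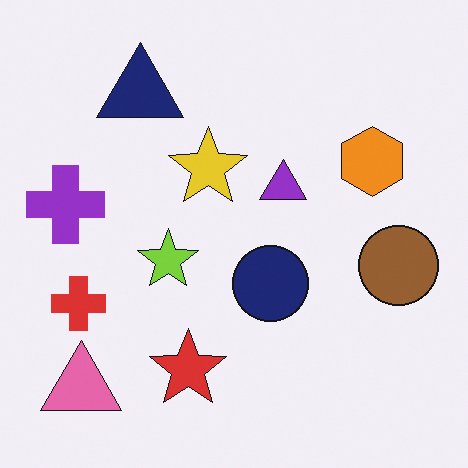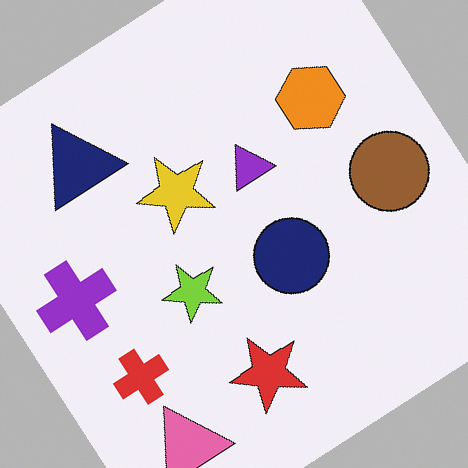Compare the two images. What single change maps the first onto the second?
The transformation is: rotated counter-clockwise by a large amount — several tens of degrees.

Every shape is tilted by the same angle and the image corners show triangular fill wedges — a whole-image rotation by a non-right angle.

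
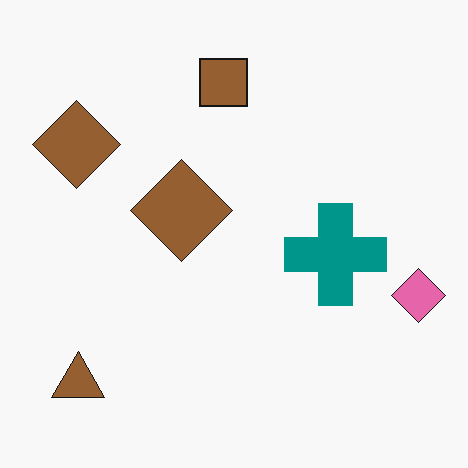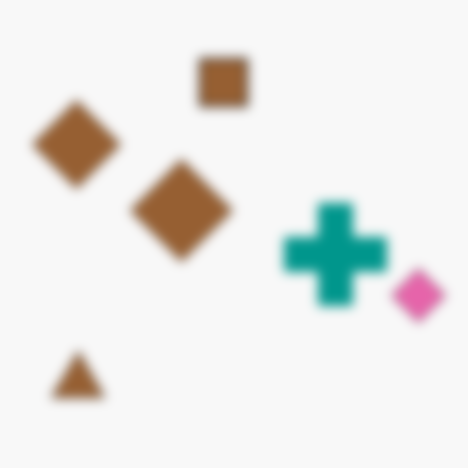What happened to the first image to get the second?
The second image is the first strongly gaussian-blurred.

Shape edges and outlines are uniformly softened across the whole image.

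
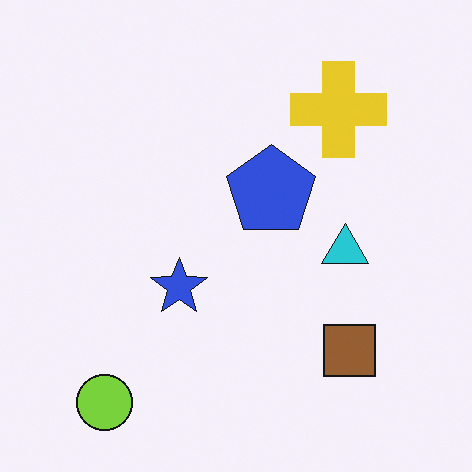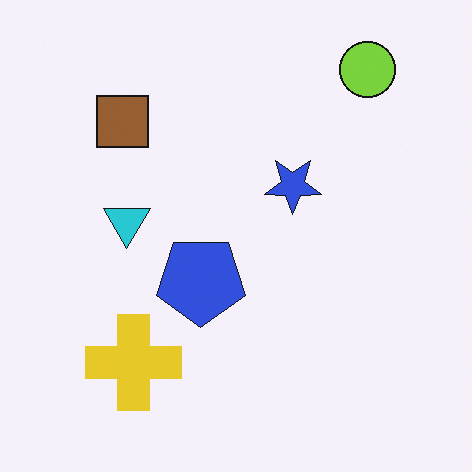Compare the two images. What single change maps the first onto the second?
This is the original image rotated 180°.

The lime circle sits in the bottom-left of the first image and the top-right of the second — consistent with a whole-image 180° rotation.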